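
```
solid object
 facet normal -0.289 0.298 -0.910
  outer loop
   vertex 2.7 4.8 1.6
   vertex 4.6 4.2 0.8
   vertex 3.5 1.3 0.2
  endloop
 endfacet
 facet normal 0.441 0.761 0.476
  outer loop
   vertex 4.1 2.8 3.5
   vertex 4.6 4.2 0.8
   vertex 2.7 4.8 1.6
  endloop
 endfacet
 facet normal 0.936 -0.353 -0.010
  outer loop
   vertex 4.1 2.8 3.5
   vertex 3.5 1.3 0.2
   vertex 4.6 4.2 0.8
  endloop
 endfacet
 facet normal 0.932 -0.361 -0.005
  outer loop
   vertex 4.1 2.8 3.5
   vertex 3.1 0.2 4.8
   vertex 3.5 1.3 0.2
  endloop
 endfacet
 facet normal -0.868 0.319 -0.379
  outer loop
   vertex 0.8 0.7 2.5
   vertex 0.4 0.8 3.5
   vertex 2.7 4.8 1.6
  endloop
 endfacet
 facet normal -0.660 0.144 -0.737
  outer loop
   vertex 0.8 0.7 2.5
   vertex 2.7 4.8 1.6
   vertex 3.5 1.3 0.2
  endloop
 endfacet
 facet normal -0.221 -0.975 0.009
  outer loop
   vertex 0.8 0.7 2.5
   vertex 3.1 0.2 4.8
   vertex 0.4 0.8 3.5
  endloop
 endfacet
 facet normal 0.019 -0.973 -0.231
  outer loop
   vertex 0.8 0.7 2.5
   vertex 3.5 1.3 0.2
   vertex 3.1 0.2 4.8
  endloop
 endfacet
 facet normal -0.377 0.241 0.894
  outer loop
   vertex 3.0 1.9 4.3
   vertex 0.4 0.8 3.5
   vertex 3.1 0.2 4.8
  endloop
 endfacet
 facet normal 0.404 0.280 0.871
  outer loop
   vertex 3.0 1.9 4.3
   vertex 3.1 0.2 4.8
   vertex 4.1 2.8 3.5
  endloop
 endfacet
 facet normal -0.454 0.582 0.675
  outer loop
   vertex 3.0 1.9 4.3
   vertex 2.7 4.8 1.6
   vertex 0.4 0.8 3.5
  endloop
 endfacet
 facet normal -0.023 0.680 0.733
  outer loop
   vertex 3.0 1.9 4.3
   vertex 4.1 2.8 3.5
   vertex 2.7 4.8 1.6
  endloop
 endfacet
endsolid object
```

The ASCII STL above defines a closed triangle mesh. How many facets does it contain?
12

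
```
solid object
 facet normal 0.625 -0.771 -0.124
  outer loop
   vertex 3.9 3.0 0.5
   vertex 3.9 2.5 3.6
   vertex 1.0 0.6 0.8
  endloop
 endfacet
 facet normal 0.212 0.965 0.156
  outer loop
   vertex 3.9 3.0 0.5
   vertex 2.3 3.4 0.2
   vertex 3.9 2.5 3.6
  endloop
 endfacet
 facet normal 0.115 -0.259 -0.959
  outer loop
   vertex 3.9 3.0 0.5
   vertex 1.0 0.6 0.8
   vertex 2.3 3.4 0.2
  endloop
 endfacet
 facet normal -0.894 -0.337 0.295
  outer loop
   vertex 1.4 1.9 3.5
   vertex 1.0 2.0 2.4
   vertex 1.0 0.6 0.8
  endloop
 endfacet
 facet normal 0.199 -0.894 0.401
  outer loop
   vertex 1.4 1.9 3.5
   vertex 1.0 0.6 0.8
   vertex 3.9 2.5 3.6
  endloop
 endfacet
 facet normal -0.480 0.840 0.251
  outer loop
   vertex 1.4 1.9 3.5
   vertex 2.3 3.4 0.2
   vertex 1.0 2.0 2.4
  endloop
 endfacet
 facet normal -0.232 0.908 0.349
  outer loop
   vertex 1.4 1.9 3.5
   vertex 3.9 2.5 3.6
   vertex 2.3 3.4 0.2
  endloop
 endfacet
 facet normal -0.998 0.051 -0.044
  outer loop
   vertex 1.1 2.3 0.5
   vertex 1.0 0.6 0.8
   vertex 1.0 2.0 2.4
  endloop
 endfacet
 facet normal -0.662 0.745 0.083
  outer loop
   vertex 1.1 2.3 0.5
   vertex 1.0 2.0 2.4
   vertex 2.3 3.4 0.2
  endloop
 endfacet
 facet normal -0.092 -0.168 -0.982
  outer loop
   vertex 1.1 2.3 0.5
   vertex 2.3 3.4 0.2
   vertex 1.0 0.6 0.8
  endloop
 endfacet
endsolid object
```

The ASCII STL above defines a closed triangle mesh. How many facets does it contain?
10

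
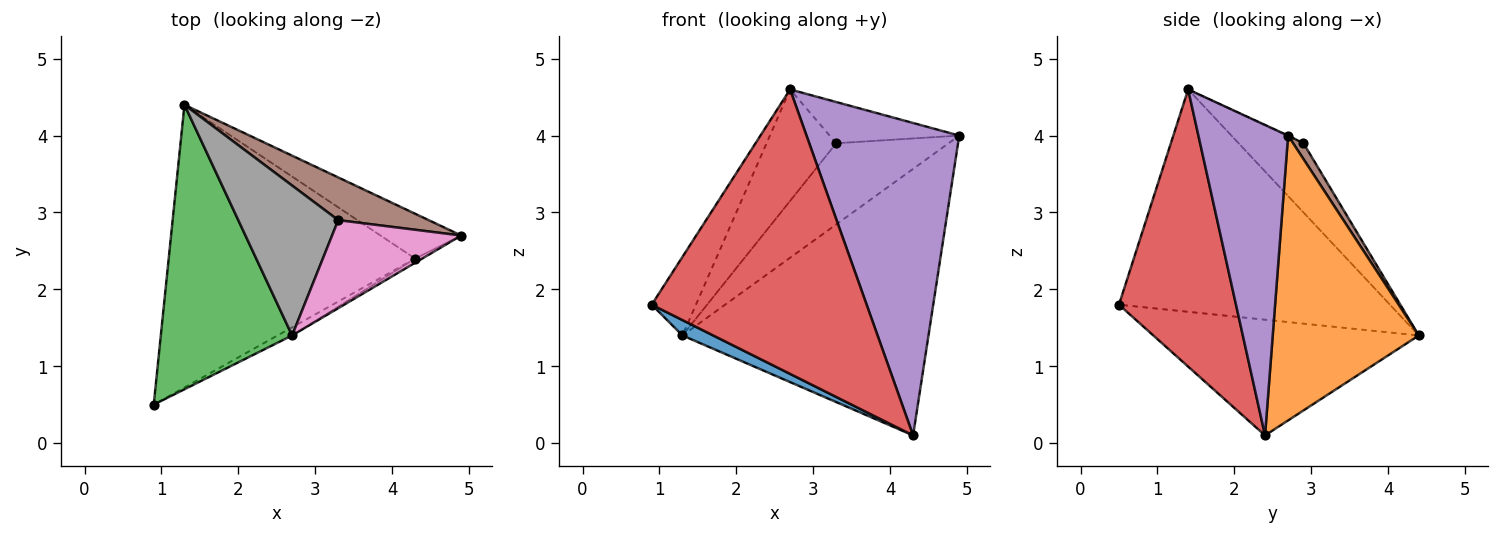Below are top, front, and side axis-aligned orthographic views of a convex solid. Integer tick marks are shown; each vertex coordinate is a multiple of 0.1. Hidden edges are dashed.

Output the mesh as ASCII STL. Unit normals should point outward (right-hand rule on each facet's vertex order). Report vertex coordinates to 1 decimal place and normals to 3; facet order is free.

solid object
 facet normal -0.425 -0.049 -0.904
  outer loop
   vertex 4.3 2.4 0.1
   vertex 0.9 0.5 1.8
   vertex 1.3 4.4 1.4
  endloop
 endfacet
 facet normal 0.505 0.851 -0.143
  outer loop
   vertex 4.3 2.4 0.1
   vertex 1.3 4.4 1.4
   vertex 4.9 2.7 4.0
  endloop
 endfacet
 facet normal -0.853 0.139 0.503
  outer loop
   vertex 2.7 1.4 4.6
   vertex 1.3 4.4 1.4
   vertex 0.9 0.5 1.8
  endloop
 endfacet
 facet normal 0.478 -0.878 -0.025
  outer loop
   vertex 2.7 1.4 4.6
   vertex 0.9 0.5 1.8
   vertex 4.3 2.4 0.1
  endloop
 endfacet
 facet normal 0.506 -0.862 -0.012
  outer loop
   vertex 2.7 1.4 4.6
   vertex 4.3 2.4 0.1
   vertex 4.9 2.7 4.0
  endloop
 endfacet
 facet normal 0.081 0.882 0.464
  outer loop
   vertex 3.3 2.9 3.9
   vertex 4.9 2.7 4.0
   vertex 1.3 4.4 1.4
  endloop
 endfacet
 facet normal -0.004 0.424 0.906
  outer loop
   vertex 3.3 2.9 3.9
   vertex 2.7 1.4 4.6
   vertex 4.9 2.7 4.0
  endloop
 endfacet
 facet normal -0.486 0.522 0.701
  outer loop
   vertex 3.3 2.9 3.9
   vertex 1.3 4.4 1.4
   vertex 2.7 1.4 4.6
  endloop
 endfacet
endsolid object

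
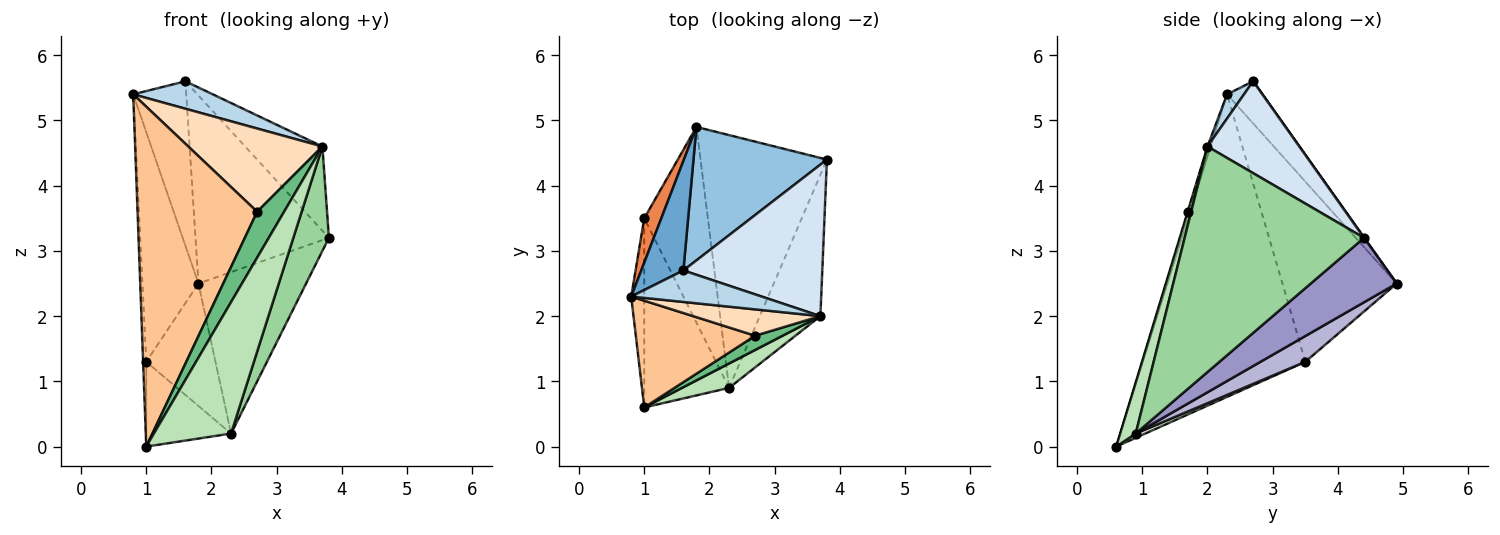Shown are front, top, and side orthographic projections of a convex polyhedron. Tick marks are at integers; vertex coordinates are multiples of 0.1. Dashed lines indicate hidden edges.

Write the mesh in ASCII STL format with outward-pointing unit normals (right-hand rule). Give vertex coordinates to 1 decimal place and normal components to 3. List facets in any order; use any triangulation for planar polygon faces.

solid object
 facet normal -0.485 0.728 0.485
  outer loop
   vertex 1.6 2.7 5.6
   vertex 1.8 4.9 2.5
   vertex 0.8 2.3 5.4
  endloop
 endfacet
 facet normal 0.001 0.815 0.579
  outer loop
   vertex 1.6 2.7 5.6
   vertex 3.8 4.4 3.2
   vertex 1.8 4.9 2.5
  endloop
 endfacet
 facet normal 0.139 -0.651 0.747
  outer loop
   vertex 1.6 2.7 5.6
   vertex 0.8 2.3 5.4
   vertex 3.7 2.0 4.6
  endloop
 endfacet
 facet normal 0.501 0.421 0.757
  outer loop
   vertex 1.6 2.7 5.6
   vertex 3.7 2.0 4.6
   vertex 3.8 4.4 3.2
  endloop
 endfacet
 facet normal -0.895 0.439 0.085
  outer loop
   vertex 1.0 3.5 1.3
   vertex 0.8 2.3 5.4
   vertex 1.8 4.9 2.5
  endloop
 endfacet
 facet normal -0.999 0.019 -0.043
  outer loop
   vertex 1.0 3.5 1.3
   vertex 1.0 0.6 0.0
   vertex 0.8 2.3 5.4
  endloop
 endfacet
 facet normal -0.017 -0.954 0.300
  outer loop
   vertex 2.7 1.7 3.6
   vertex 0.8 2.3 5.4
   vertex 1.0 0.6 0.0
  endloop
 endfacet
 facet normal -0.015 -0.953 0.301
  outer loop
   vertex 2.7 1.7 3.6
   vertex 3.7 2.0 4.6
   vertex 0.8 2.3 5.4
  endloop
 endfacet
 facet normal -0.010 -0.955 0.297
  outer loop
   vertex 2.7 1.7 3.6
   vertex 1.0 0.6 0.0
   vertex 3.7 2.0 4.6
  endloop
 endfacet
 facet normal 0.949 -0.188 -0.255
  outer loop
   vertex 2.3 0.9 0.2
   vertex 3.8 4.4 3.2
   vertex 3.7 2.0 4.6
  endloop
 endfacet
 facet normal 0.195 -0.964 0.179
  outer loop
   vertex 2.3 0.9 0.2
   vertex 3.7 2.0 4.6
   vertex 1.0 0.6 0.0
  endloop
 endfacet
 facet normal 0.046 0.409 -0.912
  outer loop
   vertex 2.3 0.9 0.2
   vertex 1.0 0.6 0.0
   vertex 1.0 3.5 1.3
  endloop
 endfacet
 facet normal 0.395 0.495 -0.774
  outer loop
   vertex 2.3 0.9 0.2
   vertex 1.8 4.9 2.5
   vertex 3.8 4.4 3.2
  endloop
 endfacet
 facet normal 0.325 0.502 -0.802
  outer loop
   vertex 2.3 0.9 0.2
   vertex 1.0 3.5 1.3
   vertex 1.8 4.9 2.5
  endloop
 endfacet
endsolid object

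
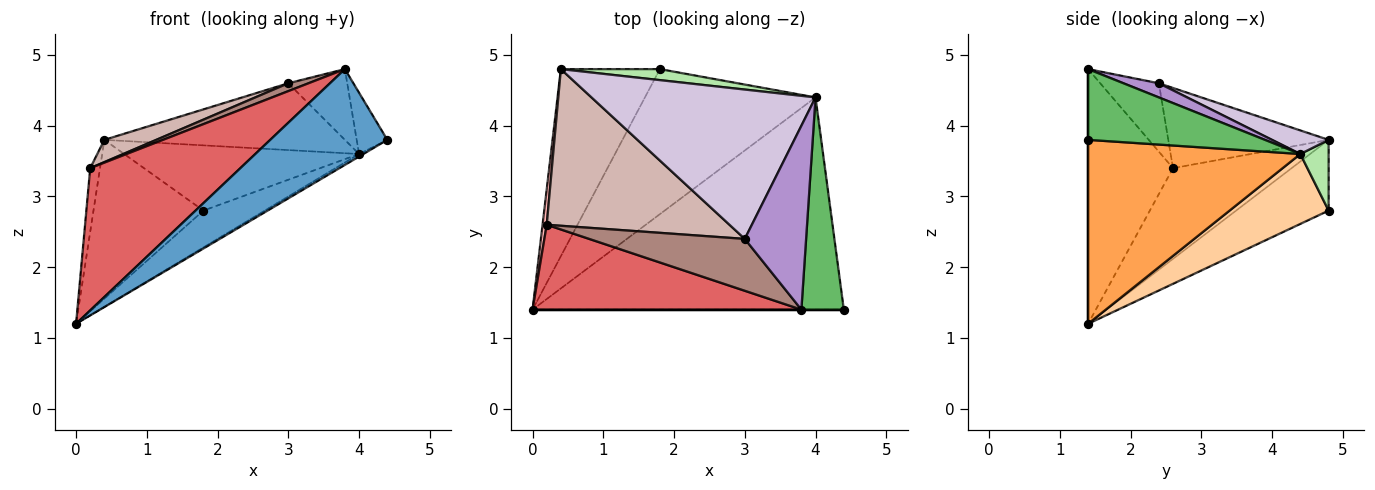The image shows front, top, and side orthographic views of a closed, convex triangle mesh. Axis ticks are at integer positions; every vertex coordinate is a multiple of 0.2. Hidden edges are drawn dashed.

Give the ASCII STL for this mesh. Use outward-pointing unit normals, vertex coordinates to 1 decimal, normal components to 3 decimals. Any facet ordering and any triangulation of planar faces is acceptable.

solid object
 facet normal 0.000 -1.000 0.000
  outer loop
   vertex 3.8 1.4 4.8
   vertex 0.0 1.4 1.2
   vertex 4.4 1.4 3.8
  endloop
 endfacet
 facet normal -0.478 0.568 -0.670
  outer loop
   vertex 0.4 4.8 3.8
   vertex 1.8 4.8 2.8
   vertex 0.0 1.4 1.2
  endloop
 endfacet
 facet normal 0.509 0.010 -0.861
  outer loop
   vertex 4.0 4.4 3.6
   vertex 4.4 1.4 3.8
   vertex 0.0 1.4 1.2
  endloop
 endfacet
 facet normal 0.369 0.229 -0.901
  outer loop
   vertex 4.0 4.4 3.6
   vertex 0.0 1.4 1.2
   vertex 1.8 4.8 2.8
  endloop
 endfacet
 facet normal 0.848 0.147 0.509
  outer loop
   vertex 4.0 4.4 3.6
   vertex 3.8 1.4 4.8
   vertex 4.4 1.4 3.8
  endloop
 endfacet
 facet normal 0.118 0.979 0.165
  outer loop
   vertex 4.0 4.4 3.6
   vertex 1.8 4.8 2.8
   vertex 0.4 4.8 3.8
  endloop
 endfacet
 facet normal -0.437 -0.772 0.461
  outer loop
   vertex 0.2 2.6 3.4
   vertex 0.0 1.4 1.2
   vertex 3.8 1.4 4.8
  endloop
 endfacet
 facet normal -0.996 0.082 0.046
  outer loop
   vertex 0.2 2.6 3.4
   vertex 0.4 4.8 3.8
   vertex 0.0 1.4 1.2
  endloop
 endfacet
 facet normal 0.211 0.351 0.912
  outer loop
   vertex 3.0 2.4 4.6
   vertex 3.8 1.4 4.8
   vertex 4.0 4.4 3.6
  endloop
 endfacet
 facet normal 0.096 0.406 0.909
  outer loop
   vertex 3.0 2.4 4.6
   vertex 4.0 4.4 3.6
   vertex 0.4 4.8 3.8
  endloop
 endfacet
 facet normal -0.398 -0.137 0.907
  outer loop
   vertex 3.0 2.4 4.6
   vertex 0.2 2.6 3.4
   vertex 3.8 1.4 4.8
  endloop
 endfacet
 facet normal -0.398 -0.129 0.908
  outer loop
   vertex 3.0 2.4 4.6
   vertex 0.4 4.8 3.8
   vertex 0.2 2.6 3.4
  endloop
 endfacet
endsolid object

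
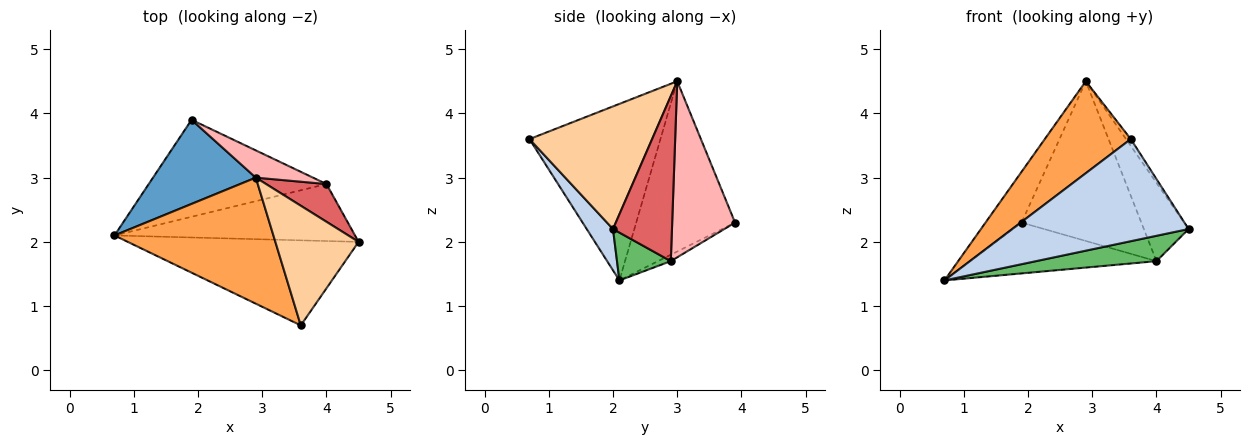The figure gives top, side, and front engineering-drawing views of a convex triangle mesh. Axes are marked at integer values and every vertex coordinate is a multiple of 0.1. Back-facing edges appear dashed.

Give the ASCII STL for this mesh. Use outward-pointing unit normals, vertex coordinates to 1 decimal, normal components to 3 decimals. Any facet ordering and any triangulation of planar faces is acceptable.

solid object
 facet normal -0.817 0.298 0.493
  outer loop
   vertex 2.9 3.0 4.5
   vertex 1.9 3.9 2.3
   vertex 0.7 2.1 1.4
  endloop
 endfacet
 facet normal 0.114 -0.763 -0.636
  outer loop
   vertex 3.6 0.7 3.6
   vertex 0.7 2.1 1.4
   vertex 4.5 2.0 2.2
  endloop
 endfacet
 facet normal -0.668 -0.439 0.601
  outer loop
   vertex 3.6 0.7 3.6
   vertex 2.9 3.0 4.5
   vertex 0.7 2.1 1.4
  endloop
 endfacet
 facet normal 0.827 0.032 0.561
  outer loop
   vertex 3.6 0.7 3.6
   vertex 4.5 2.0 2.2
   vertex 2.9 3.0 4.5
  endloop
 endfacet
 facet normal 0.179 -0.400 -0.899
  outer loop
   vertex 4.0 2.9 1.7
   vertex 4.5 2.0 2.2
   vertex 0.7 2.1 1.4
  endloop
 endfacet
 facet normal -0.032 0.464 -0.885
  outer loop
   vertex 4.0 2.9 1.7
   vertex 0.7 2.1 1.4
   vertex 1.9 3.9 2.3
  endloop
 endfacet
 facet normal 0.765 0.580 0.280
  outer loop
   vertex 4.0 2.9 1.7
   vertex 2.9 3.0 4.5
   vertex 4.5 2.0 2.2
  endloop
 endfacet
 facet normal 0.460 0.876 0.149
  outer loop
   vertex 4.0 2.9 1.7
   vertex 1.9 3.9 2.3
   vertex 2.9 3.0 4.5
  endloop
 endfacet
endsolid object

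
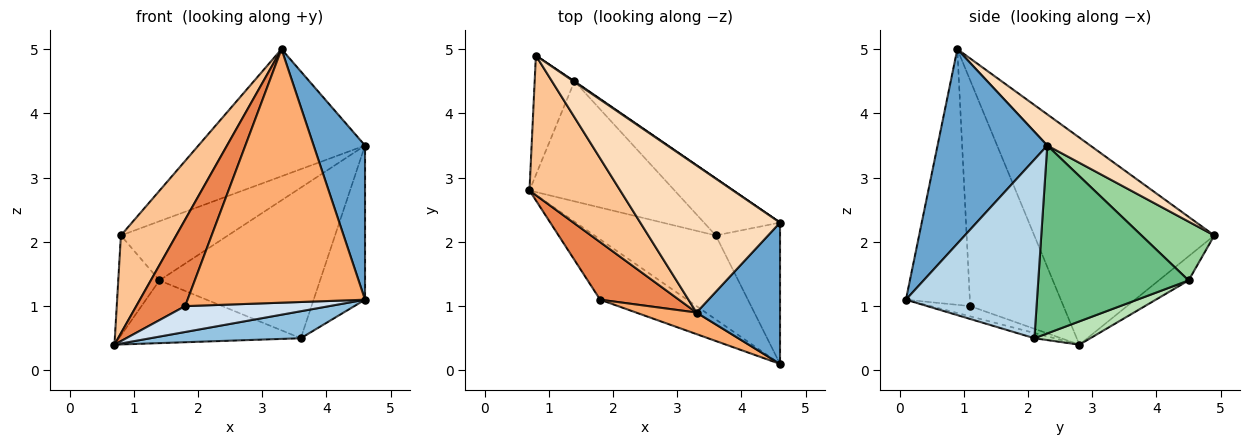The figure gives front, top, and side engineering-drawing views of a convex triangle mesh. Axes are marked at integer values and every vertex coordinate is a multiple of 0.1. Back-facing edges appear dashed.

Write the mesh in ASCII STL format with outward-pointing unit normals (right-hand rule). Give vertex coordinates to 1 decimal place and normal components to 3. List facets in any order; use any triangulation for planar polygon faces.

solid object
 facet normal 0.844 -0.395 0.362
  outer loop
   vertex 3.3 0.9 5.0
   vertex 4.6 0.1 1.1
   vertex 4.6 2.3 3.5
  endloop
 endfacet
 facet normal -0.041 -0.306 -0.951
  outer loop
   vertex 3.6 2.1 0.5
   vertex 4.6 0.1 1.1
   vertex 0.7 2.8 0.4
  endloop
 endfacet
 facet normal 0.883 0.346 -0.317
  outer loop
   vertex 3.6 2.1 0.5
   vertex 4.6 2.3 3.5
   vertex 4.6 0.1 1.1
  endloop
 endfacet
 facet normal -0.107 -0.392 -0.914
  outer loop
   vertex 1.8 1.1 1.0
   vertex 0.7 2.8 0.4
   vertex 4.6 0.1 1.1
  endloop
 endfacet
 facet normal -0.846 -0.443 0.295
  outer loop
   vertex 1.8 1.1 1.0
   vertex 3.3 0.9 5.0
   vertex 0.7 2.8 0.4
  endloop
 endfacet
 facet normal -0.338 -0.938 0.080
  outer loop
   vertex 1.8 1.1 1.0
   vertex 4.6 0.1 1.1
   vertex 3.3 0.9 5.0
  endloop
 endfacet
 facet normal -0.882 -0.271 0.386
  outer loop
   vertex 0.8 4.9 2.1
   vertex 0.7 2.8 0.4
   vertex 3.3 0.9 5.0
  endloop
 endfacet
 facet normal 0.166 0.645 0.746
  outer loop
   vertex 0.8 4.9 2.1
   vertex 3.3 0.9 5.0
   vertex 4.6 2.3 3.5
  endloop
 endfacet
 facet normal 0.659 0.704 -0.266
  outer loop
   vertex 1.4 4.5 1.4
   vertex 4.6 2.3 3.5
   vertex 3.6 2.1 0.5
  endloop
 endfacet
 facet normal 0.562 0.827 0.009
  outer loop
   vertex 1.4 4.5 1.4
   vertex 0.8 4.9 2.1
   vertex 4.6 2.3 3.5
  endloop
 endfacet
 facet normal 0.141 0.458 -0.878
  outer loop
   vertex 1.4 4.5 1.4
   vertex 3.6 2.1 0.5
   vertex 0.7 2.8 0.4
  endloop
 endfacet
 facet normal -0.422 0.582 -0.695
  outer loop
   vertex 1.4 4.5 1.4
   vertex 0.7 2.8 0.4
   vertex 0.8 4.9 2.1
  endloop
 endfacet
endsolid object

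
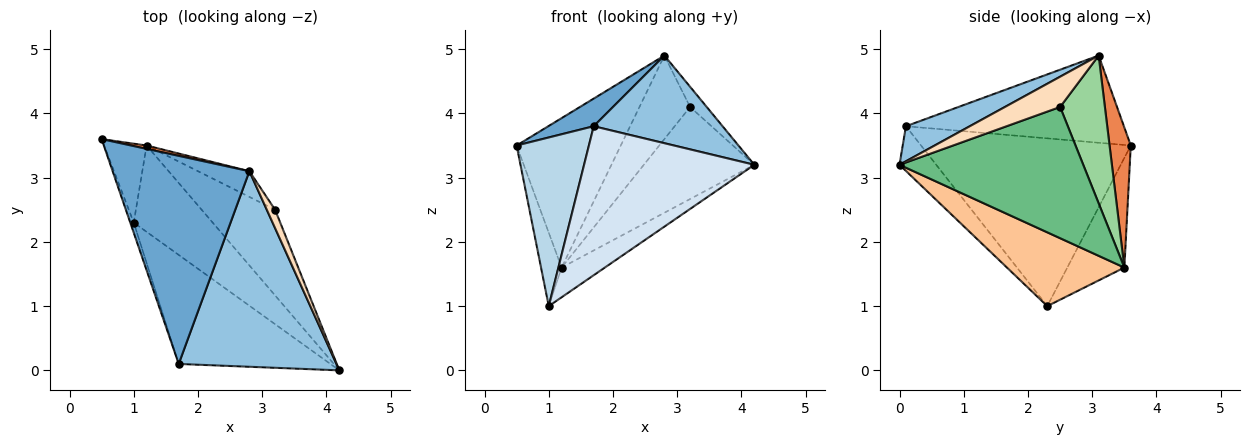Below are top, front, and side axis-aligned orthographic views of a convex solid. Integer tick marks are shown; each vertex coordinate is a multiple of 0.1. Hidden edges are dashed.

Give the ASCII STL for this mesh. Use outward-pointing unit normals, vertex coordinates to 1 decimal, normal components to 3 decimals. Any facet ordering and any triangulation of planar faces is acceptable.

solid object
 facet normal -0.534 -0.111 0.838
  outer loop
   vertex 1.7 0.1 3.8
   vertex 2.8 3.1 4.9
   vertex 0.5 3.6 3.5
  endloop
 endfacet
 facet normal 0.199 -0.401 0.894
  outer loop
   vertex 1.7 0.1 3.8
   vertex 4.2 0.0 3.2
   vertex 2.8 3.1 4.9
  endloop
 endfacet
 facet normal -0.945 -0.326 -0.020
  outer loop
   vertex 1.7 0.1 3.8
   vertex 0.5 3.6 3.5
   vertex 1.0 2.3 1.0
  endloop
 endfacet
 facet normal -0.171 -0.795 -0.582
  outer loop
   vertex 1.7 0.1 3.8
   vertex 1.0 2.3 1.0
   vertex 4.2 0.0 3.2
  endloop
 endfacet
 facet normal 0.200 0.980 0.022
  outer loop
   vertex 1.2 3.5 1.6
   vertex 0.5 3.6 3.5
   vertex 2.8 3.1 4.9
  endloop
 endfacet
 facet normal -0.884 0.319 -0.342
  outer loop
   vertex 1.2 3.5 1.6
   vertex 1.0 2.3 1.0
   vertex 0.5 3.6 3.5
  endloop
 endfacet
 facet normal 0.662 0.244 -0.708
  outer loop
   vertex 1.2 3.5 1.6
   vertex 4.2 0.0 3.2
   vertex 1.0 2.3 1.0
  endloop
 endfacet
 facet normal 0.926 0.279 0.254
  outer loop
   vertex 3.2 2.5 4.1
   vertex 2.8 3.1 4.9
   vertex 4.2 0.0 3.2
  endloop
 endfacet
 facet normal 0.773 0.465 -0.432
  outer loop
   vertex 3.2 2.5 4.1
   vertex 4.2 0.0 3.2
   vertex 1.2 3.5 1.6
  endloop
 endfacet
 facet normal 0.646 0.730 -0.225
  outer loop
   vertex 3.2 2.5 4.1
   vertex 1.2 3.5 1.6
   vertex 2.8 3.1 4.9
  endloop
 endfacet
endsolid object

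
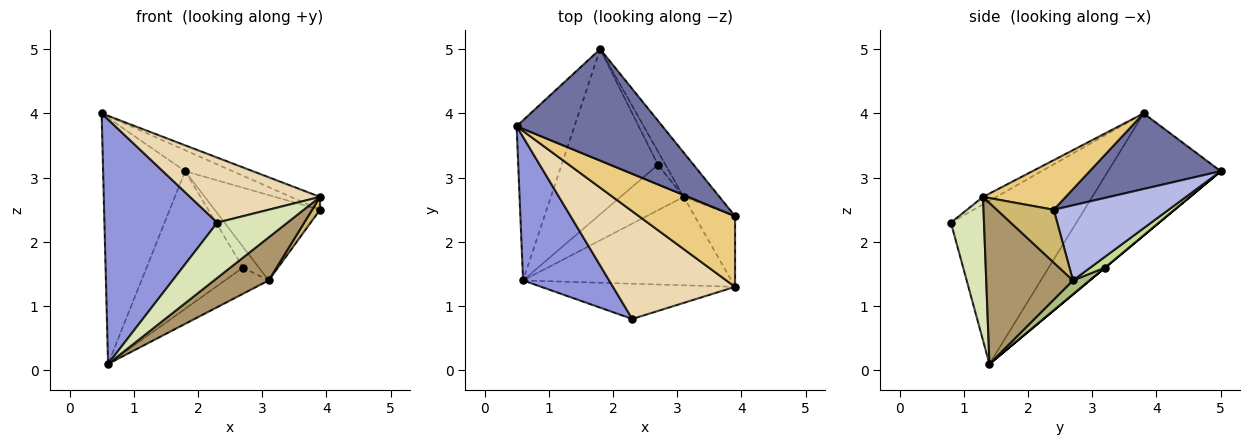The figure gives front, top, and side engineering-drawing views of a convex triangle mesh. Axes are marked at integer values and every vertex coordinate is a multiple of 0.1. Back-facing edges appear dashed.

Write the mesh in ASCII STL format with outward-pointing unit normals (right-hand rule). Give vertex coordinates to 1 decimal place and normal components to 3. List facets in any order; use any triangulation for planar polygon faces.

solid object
 facet normal 0.454 0.165 0.876
  outer loop
   vertex 1.8 5.0 3.1
   vertex 0.5 3.8 4.0
   vertex 3.9 2.4 2.5
  endloop
 endfacet
 facet normal -0.755 0.550 -0.358
  outer loop
   vertex 1.8 5.0 3.1
   vertex 0.6 1.4 0.1
   vertex 0.5 3.8 4.0
  endloop
 endfacet
 facet normal -0.692 -0.622 0.365
  outer loop
   vertex 2.3 0.8 2.3
   vertex 0.5 3.8 4.0
   vertex 0.6 1.4 0.1
  endloop
 endfacet
 facet normal 0.695 0.638 -0.332
  outer loop
   vertex 3.1 2.7 1.4
   vertex 1.8 5.0 3.1
   vertex 3.9 2.4 2.5
  endloop
 endfacet
 facet normal 0.000 0.640 -0.768
  outer loop
   vertex 2.7 3.2 1.6
   vertex 0.6 1.4 0.1
   vertex 1.8 5.0 3.1
  endloop
 endfacet
 facet normal 0.188 0.490 -0.851
  outer loop
   vertex 2.7 3.2 1.6
   vertex 3.1 2.7 1.4
   vertex 0.6 1.4 0.1
  endloop
 endfacet
 facet normal 0.616 0.663 -0.426
  outer loop
   vertex 2.7 3.2 1.6
   vertex 1.8 5.0 3.1
   vertex 3.1 2.7 1.4
  endloop
 endfacet
 facet normal 0.370 -0.784 -0.499
  outer loop
   vertex 3.9 1.3 2.7
   vertex 2.3 0.8 2.3
   vertex 0.6 1.4 0.1
  endloop
 endfacet
 facet normal 0.571 -0.359 -0.738
  outer loop
   vertex 3.9 1.3 2.7
   vertex 0.6 1.4 0.1
   vertex 3.1 2.7 1.4
  endloop
 endfacet
 facet normal 0.789 -0.110 -0.604
  outer loop
   vertex 3.9 1.3 2.7
   vertex 3.1 2.7 1.4
   vertex 3.9 2.4 2.5
  endloop
 endfacet
 facet normal 0.453 0.160 0.877
  outer loop
   vertex 3.9 1.3 2.7
   vertex 3.9 2.4 2.5
   vertex 0.5 3.8 4.0
  endloop
 endfacet
 facet normal -0.052 -0.516 0.855
  outer loop
   vertex 3.9 1.3 2.7
   vertex 0.5 3.8 4.0
   vertex 2.3 0.8 2.3
  endloop
 endfacet
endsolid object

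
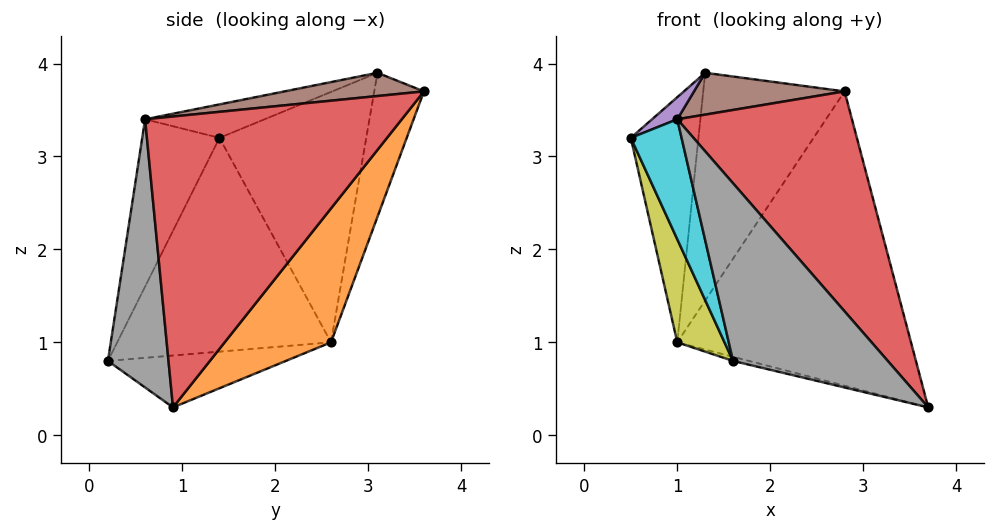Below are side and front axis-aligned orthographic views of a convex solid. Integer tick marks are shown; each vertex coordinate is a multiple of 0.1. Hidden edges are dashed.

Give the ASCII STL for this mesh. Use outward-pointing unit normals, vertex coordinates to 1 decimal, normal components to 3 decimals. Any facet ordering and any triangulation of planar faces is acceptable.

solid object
 facet normal -0.908 0.418 0.022
  outer loop
   vertex 1.0 2.6 1.0
   vertex 0.5 1.4 3.2
   vertex 1.3 3.1 3.9
  endloop
 endfacet
 facet normal 0.353 0.776 -0.523
  outer loop
   vertex 1.0 2.6 1.0
   vertex 2.8 3.6 3.7
   vertex 3.7 0.9 0.3
  endloop
 endfacet
 facet normal -0.329 0.936 -0.127
  outer loop
   vertex 1.0 2.6 1.0
   vertex 1.3 3.1 3.9
   vertex 2.8 3.6 3.7
  endloop
 endfacet
 facet normal 0.688 -0.468 0.554
  outer loop
   vertex 1.0 0.6 3.4
   vertex 3.7 0.9 0.3
   vertex 2.8 3.6 3.7
  endloop
 endfacet
 facet normal -0.514 -0.109 0.851
  outer loop
   vertex 1.0 0.6 3.4
   vertex 1.3 3.1 3.9
   vertex 0.5 1.4 3.2
  endloop
 endfacet
 facet normal 0.199 -0.215 0.956
  outer loop
   vertex 1.0 0.6 3.4
   vertex 2.8 3.6 3.7
   vertex 1.3 3.1 3.9
  endloop
 endfacet
 facet normal -0.238 0.021 -0.971
  outer loop
   vertex 1.6 0.2 0.8
   vertex 1.0 2.6 1.0
   vertex 3.7 0.9 0.3
  endloop
 endfacet
 facet normal 0.355 -0.908 0.222
  outer loop
   vertex 1.6 0.2 0.8
   vertex 3.7 0.9 0.3
   vertex 1.0 0.6 3.4
  endloop
 endfacet
 facet normal -0.925 -0.204 -0.322
  outer loop
   vertex 1.6 0.2 0.8
   vertex 0.5 1.4 3.2
   vertex 1.0 2.6 1.0
  endloop
 endfacet
 facet normal -0.831 -0.546 -0.108
  outer loop
   vertex 1.6 0.2 0.8
   vertex 1.0 0.6 3.4
   vertex 0.5 1.4 3.2
  endloop
 endfacet
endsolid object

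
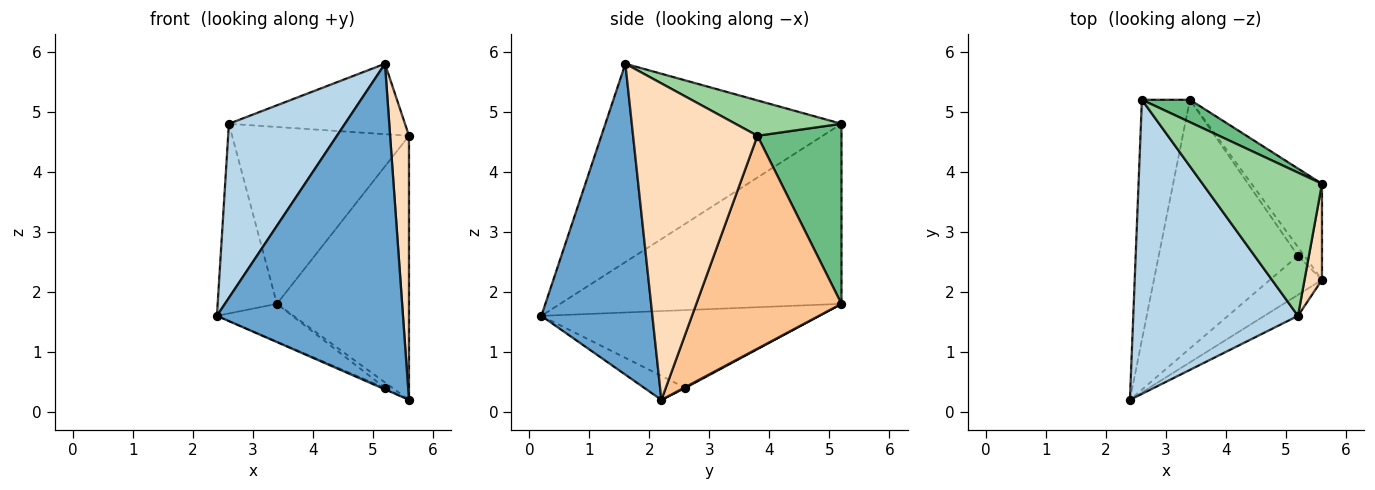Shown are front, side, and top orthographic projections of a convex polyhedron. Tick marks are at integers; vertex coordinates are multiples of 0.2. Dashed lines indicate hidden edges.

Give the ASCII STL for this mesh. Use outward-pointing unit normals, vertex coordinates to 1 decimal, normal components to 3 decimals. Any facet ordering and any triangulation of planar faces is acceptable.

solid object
 facet normal 0.512 -0.857 -0.055
  outer loop
   vertex 5.2 1.6 5.8
   vertex 2.4 0.2 1.6
   vertex 5.6 2.2 0.2
  endloop
 endfacet
 facet normal -0.947 0.199 -0.252
  outer loop
   vertex 2.6 5.2 4.8
   vertex 3.4 5.2 1.8
   vertex 2.4 0.2 1.6
  endloop
 endfacet
 facet normal -0.720 -0.354 0.598
  outer loop
   vertex 2.6 5.2 4.8
   vertex 2.4 0.2 1.6
   vertex 5.2 1.6 5.8
  endloop
 endfacet
 facet normal -0.419 0.035 -0.907
  outer loop
   vertex 5.2 2.6 0.4
   vertex 5.6 2.2 0.2
   vertex 2.4 0.2 1.6
  endloop
 endfacet
 facet normal -0.483 0.131 -0.865
  outer loop
   vertex 5.2 2.6 0.4
   vertex 2.4 0.2 1.6
   vertex 3.4 5.2 1.8
  endloop
 endfacet
 facet normal 0.105 0.527 -0.843
  outer loop
   vertex 5.2 2.6 0.4
   vertex 3.4 5.2 1.8
   vertex 5.6 2.2 0.2
  endloop
 endfacet
 facet normal 0.718 0.654 -0.238
  outer loop
   vertex 5.6 3.8 4.6
   vertex 5.6 2.2 0.2
   vertex 3.4 5.2 1.8
  endloop
 endfacet
 facet normal 0.987 -0.150 0.054
  outer loop
   vertex 5.6 3.8 4.6
   vertex 5.2 1.6 5.8
   vertex 5.6 2.2 0.2
  endloop
 endfacet
 facet normal 0.426 0.897 0.114
  outer loop
   vertex 5.6 3.8 4.6
   vertex 3.4 5.2 1.8
   vertex 2.6 5.2 4.8
  endloop
 endfacet
 facet normal 0.257 0.426 0.867
  outer loop
   vertex 5.6 3.8 4.6
   vertex 2.6 5.2 4.8
   vertex 5.2 1.6 5.8
  endloop
 endfacet
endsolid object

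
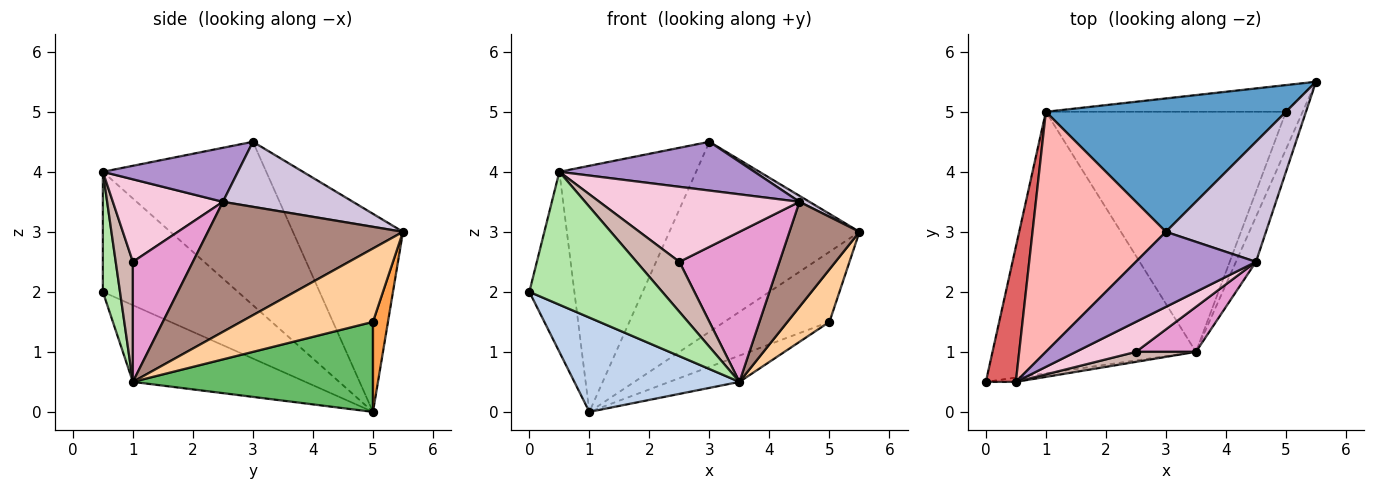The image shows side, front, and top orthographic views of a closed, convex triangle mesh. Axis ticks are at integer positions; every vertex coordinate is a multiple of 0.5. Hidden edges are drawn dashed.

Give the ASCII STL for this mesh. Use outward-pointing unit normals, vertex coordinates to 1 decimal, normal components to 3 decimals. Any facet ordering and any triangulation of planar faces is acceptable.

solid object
 facet normal -0.428 0.740 0.519
  outer loop
   vertex 3.0 3.0 4.5
   vertex 5.5 5.5 3.0
   vertex 1.0 5.0 0.0
  endloop
 endfacet
 facet normal -0.334 -0.320 -0.887
  outer loop
   vertex 3.5 1.0 0.5
   vertex 0.0 0.5 2.0
   vertex 1.0 5.0 0.0
  endloop
 endfacet
 facet normal 0.132 0.926 -0.353
  outer loop
   vertex 5.0 5.0 1.5
   vertex 1.0 5.0 0.0
   vertex 5.5 5.5 3.0
  endloop
 endfacet
 facet normal 0.931 -0.296 -0.212
  outer loop
   vertex 5.0 5.0 1.5
   vertex 5.5 5.5 3.0
   vertex 3.5 1.0 0.5
  endloop
 endfacet
 facet normal 0.349 0.102 -0.931
  outer loop
   vertex 5.0 5.0 1.5
   vertex 3.5 1.0 0.5
   vertex 1.0 5.0 0.0
  endloop
 endfacet
 facet normal 0.128 -0.991 -0.032
  outer loop
   vertex 0.5 0.5 4.0
   vertex 0.0 0.5 2.0
   vertex 3.5 1.0 0.5
  endloop
 endfacet
 facet normal -0.923 0.308 0.231
  outer loop
   vertex 0.5 0.5 4.0
   vertex 1.0 5.0 0.0
   vertex 0.0 0.5 2.0
  endloop
 endfacet
 facet normal -0.650 0.544 0.531
  outer loop
   vertex 0.5 0.5 4.0
   vertex 3.0 3.0 4.5
   vertex 1.0 5.0 0.0
  endloop
 endfacet
 facet normal 0.353 -0.510 0.784
  outer loop
   vertex 4.5 2.5 3.5
   vertex 3.0 3.0 4.5
   vertex 0.5 0.5 4.0
  endloop
 endfacet
 facet normal 0.545 -0.042 0.838
  outer loop
   vertex 4.5 2.5 3.5
   vertex 5.5 5.5 3.0
   vertex 3.0 3.0 4.5
  endloop
 endfacet
 facet normal 0.931 -0.334 -0.143
  outer loop
   vertex 4.5 2.5 3.5
   vertex 3.5 1.0 0.5
   vertex 5.5 5.5 3.0
  endloop
 endfacet
 facet normal 0.365 -0.913 0.183
  outer loop
   vertex 2.5 1.0 2.5
   vertex 0.5 0.5 4.0
   vertex 3.5 1.0 0.5
  endloop
 endfacet
 facet normal 0.498 -0.830 0.249
  outer loop
   vertex 2.5 1.0 2.5
   vertex 3.5 1.0 0.5
   vertex 4.5 2.5 3.5
  endloop
 endfacet
 facet normal 0.455 -0.827 0.331
  outer loop
   vertex 2.5 1.0 2.5
   vertex 4.5 2.5 3.5
   vertex 0.5 0.5 4.0
  endloop
 endfacet
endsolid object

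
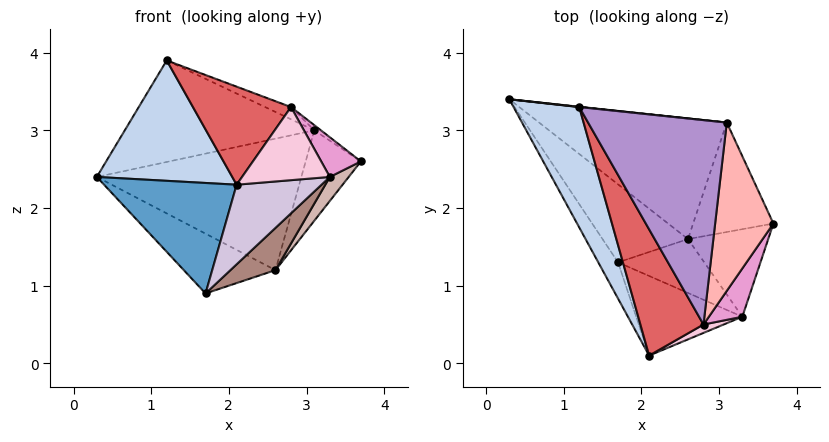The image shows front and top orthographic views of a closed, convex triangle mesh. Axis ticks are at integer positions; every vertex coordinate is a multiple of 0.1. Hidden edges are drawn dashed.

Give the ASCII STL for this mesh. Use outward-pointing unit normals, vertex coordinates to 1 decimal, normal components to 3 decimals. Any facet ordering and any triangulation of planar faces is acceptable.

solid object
 facet normal -0.869 -0.470 -0.154
  outer loop
   vertex 1.7 1.3 0.9
   vertex 2.1 0.1 2.3
   vertex 0.3 3.4 2.4
  endloop
 endfacet
 facet normal -0.783 -0.440 0.440
  outer loop
   vertex 1.2 3.3 3.9
   vertex 0.3 3.4 2.4
   vertex 2.1 0.1 2.3
  endloop
 endfacet
 facet normal 0.062 0.607 -0.792
  outer loop
   vertex 2.6 1.6 1.2
   vertex 1.7 1.3 0.9
   vertex 0.3 3.4 2.4
  endloop
 endfacet
 facet normal 0.106 0.994 0.003
  outer loop
   vertex 3.1 3.1 3.0
   vertex 0.3 3.4 2.4
   vertex 1.2 3.3 3.9
  endloop
 endfacet
 facet normal 0.218 0.719 -0.660
  outer loop
   vertex 3.1 3.1 3.0
   vertex 2.6 1.6 1.2
   vertex 0.3 3.4 2.4
  endloop
 endfacet
 facet normal 0.654 0.481 -0.583
  outer loop
   vertex 3.1 3.1 3.0
   vertex 3.7 1.8 2.6
   vertex 2.6 1.6 1.2
  endloop
 endfacet
 facet normal -0.614 -0.484 0.623
  outer loop
   vertex 2.8 0.5 3.3
   vertex 1.2 3.3 3.9
   vertex 2.1 0.1 2.3
  endloop
 endfacet
 facet normal 0.591 0.025 0.806
  outer loop
   vertex 2.8 0.5 3.3
   vertex 3.7 1.8 2.6
   vertex 3.1 3.1 3.0
  endloop
 endfacet
 facet normal 0.432 0.054 0.900
  outer loop
   vertex 2.8 0.5 3.3
   vertex 3.1 3.1 3.0
   vertex 1.2 3.3 3.9
  endloop
 endfacet
 facet normal 0.333 -0.667 -0.667
  outer loop
   vertex 3.3 0.6 2.4
   vertex 2.1 0.1 2.3
   vertex 1.7 1.3 0.9
  endloop
 endfacet
 facet normal 0.424 -0.559 -0.713
  outer loop
   vertex 3.3 0.6 2.4
   vertex 1.7 1.3 0.9
   vertex 2.6 1.6 1.2
  endloop
 endfacet
 facet normal 0.787 -0.163 -0.595
  outer loop
   vertex 3.3 0.6 2.4
   vertex 2.6 1.6 1.2
   vertex 3.7 1.8 2.6
  endloop
 endfacet
 facet normal 0.835 -0.349 0.425
  outer loop
   vertex 3.3 0.6 2.4
   vertex 3.7 1.8 2.6
   vertex 2.8 0.5 3.3
  endloop
 endfacet
 facet normal 0.375 -0.921 0.106
  outer loop
   vertex 3.3 0.6 2.4
   vertex 2.8 0.5 3.3
   vertex 2.1 0.1 2.3
  endloop
 endfacet
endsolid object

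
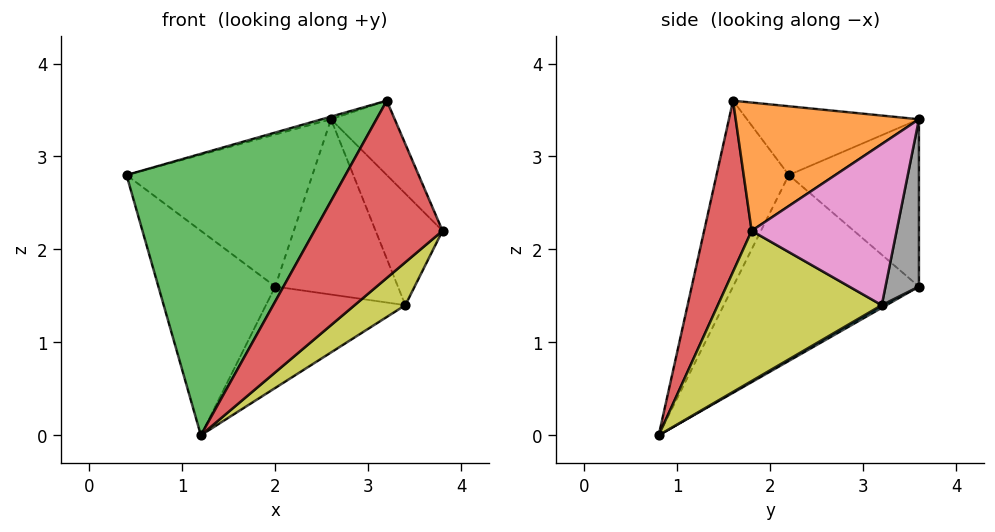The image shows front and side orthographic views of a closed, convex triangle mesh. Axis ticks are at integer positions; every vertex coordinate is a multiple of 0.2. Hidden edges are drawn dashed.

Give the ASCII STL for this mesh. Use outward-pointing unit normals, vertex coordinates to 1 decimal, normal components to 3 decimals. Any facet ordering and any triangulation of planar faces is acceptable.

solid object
 facet normal -0.272 0.015 0.962
  outer loop
   vertex 3.2 1.6 3.6
   vertex 2.6 3.6 3.4
   vertex 0.4 2.2 2.8
  endloop
 endfacet
 facet normal 0.861 0.299 0.412
  outer loop
   vertex 3.2 1.6 3.6
   vertex 3.8 1.8 2.2
   vertex 2.6 3.6 3.4
  endloop
 endfacet
 facet normal -0.293 -0.886 0.359
  outer loop
   vertex 3.2 1.6 3.6
   vertex 0.4 2.2 2.8
   vertex 1.2 0.8 0.0
  endloop
 endfacet
 facet normal 0.348 -0.937 0.015
  outer loop
   vertex 3.2 1.6 3.6
   vertex 1.2 0.8 0.0
   vertex 3.8 1.8 2.2
  endloop
 endfacet
 facet normal -0.563 0.805 0.188
  outer loop
   vertex 2.0 3.6 1.6
   vertex 0.4 2.2 2.8
   vertex 2.6 3.6 3.4
  endloop
 endfacet
 facet normal -0.755 0.474 -0.453
  outer loop
   vertex 2.0 3.6 1.6
   vertex 1.2 0.8 0.0
   vertex 0.4 2.2 2.8
  endloop
 endfacet
 facet normal 0.874 0.404 0.269
  outer loop
   vertex 3.4 3.2 1.4
   vertex 2.6 3.6 3.4
   vertex 3.8 1.8 2.2
  endloop
 endfacet
 facet normal 0.262 0.961 -0.087
  outer loop
   vertex 3.4 3.2 1.4
   vertex 2.0 3.6 1.6
   vertex 2.6 3.6 3.4
  endloop
 endfacet
 facet normal 0.677 -0.209 -0.705
  outer loop
   vertex 3.4 3.2 1.4
   vertex 3.8 1.8 2.2
   vertex 1.2 0.8 0.0
  endloop
 endfacet
 facet normal 0.016 0.493 -0.870
  outer loop
   vertex 3.4 3.2 1.4
   vertex 1.2 0.8 0.0
   vertex 2.0 3.6 1.6
  endloop
 endfacet
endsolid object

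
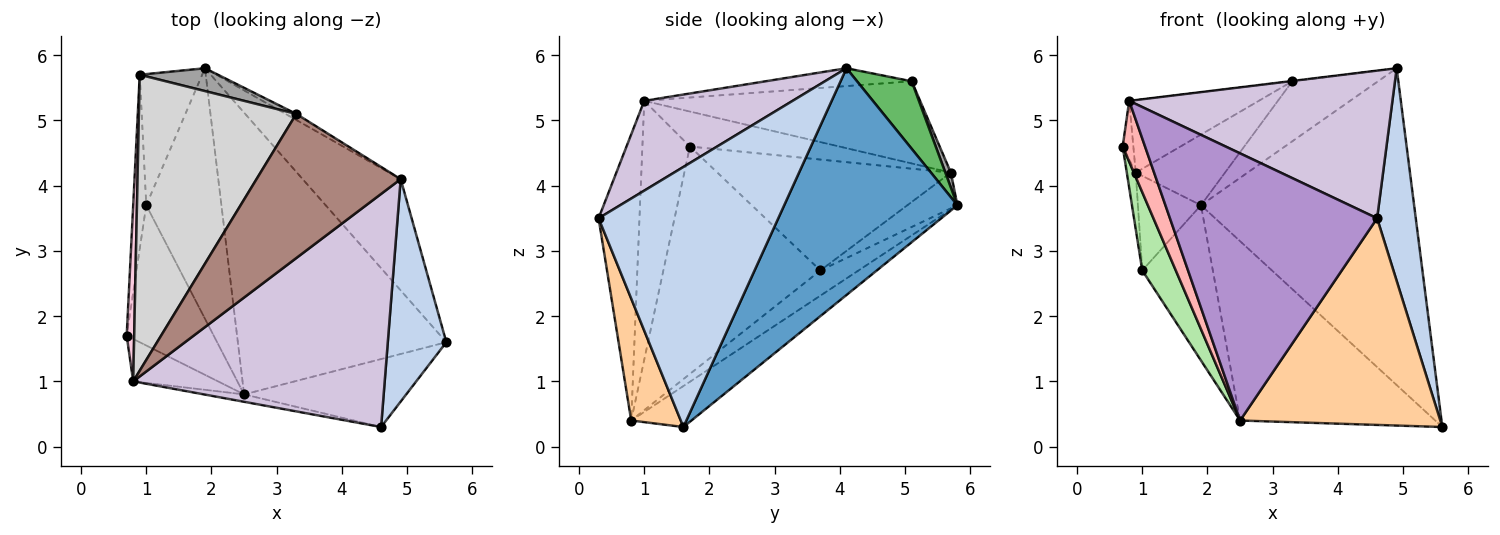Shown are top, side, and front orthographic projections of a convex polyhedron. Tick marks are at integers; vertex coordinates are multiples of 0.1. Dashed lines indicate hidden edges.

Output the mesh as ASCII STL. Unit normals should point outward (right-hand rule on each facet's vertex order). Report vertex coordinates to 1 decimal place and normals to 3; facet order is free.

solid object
 facet normal 0.608 0.749 -0.263
  outer loop
   vertex 4.9 4.1 5.8
   vertex 5.6 1.6 0.3
   vertex 1.9 5.8 3.7
  endloop
 endfacet
 facet normal 0.955 -0.205 0.215
  outer loop
   vertex 4.6 0.3 3.5
   vertex 5.6 1.6 0.3
   vertex 4.9 4.1 5.8
  endloop
 endfacet
 facet normal -0.164 0.530 -0.832
  outer loop
   vertex 2.5 0.8 0.4
   vertex 1.9 5.8 3.7
   vertex 5.6 1.6 0.3
  endloop
 endfacet
 facet normal 0.229 -0.925 -0.304
  outer loop
   vertex 2.5 0.8 0.4
   vertex 5.6 1.6 0.3
   vertex 4.6 0.3 3.5
  endloop
 endfacet
 facet normal 0.536 0.840 -0.085
  outer loop
   vertex 3.3 5.1 5.6
   vertex 4.9 4.1 5.8
   vertex 1.9 5.8 3.7
  endloop
 endfacet
 facet normal -0.916 -0.196 -0.351
  outer loop
   vertex 1.0 3.7 2.7
   vertex 2.5 0.8 0.4
   vertex 0.7 1.7 4.6
  endloop
 endfacet
 facet normal -0.274 0.507 -0.817
  outer loop
   vertex 1.0 3.7 2.7
   vertex 1.9 5.8 3.7
   vertex 2.5 0.8 0.4
  endloop
 endfacet
 facet normal -0.867 -0.408 -0.284
  outer loop
   vertex 0.8 1.0 5.3
   vertex 0.7 1.7 4.6
   vertex 2.5 0.8 0.4
  endloop
 endfacet
 facet normal -0.193 -0.981 -0.027
  outer loop
   vertex 0.8 1.0 5.3
   vertex 2.5 0.8 0.4
   vertex 4.6 0.3 3.5
  endloop
 endfacet
 facet normal 0.289 -0.512 0.809
  outer loop
   vertex 0.8 1.0 5.3
   vertex 4.6 0.3 3.5
   vertex 4.9 4.1 5.8
  endloop
 endfacet
 facet normal -0.123 0.002 0.992
  outer loop
   vertex 0.8 1.0 5.3
   vertex 4.9 4.1 5.8
   vertex 3.3 5.1 5.6
  endloop
 endfacet
 facet normal -0.992 0.038 -0.117
  outer loop
   vertex 0.9 5.7 4.2
   vertex 1.0 3.7 2.7
   vertex 0.7 1.7 4.6
  endloop
 endfacet
 facet normal -0.421 0.531 -0.736
  outer loop
   vertex 0.9 5.7 4.2
   vertex 1.9 5.8 3.7
   vertex 1.0 3.7 2.7
  endloop
 endfacet
 facet normal -0.975 0.070 0.209
  outer loop
   vertex 0.9 5.7 4.2
   vertex 0.7 1.7 4.6
   vertex 0.8 1.0 5.3
  endloop
 endfacet
 facet normal 0.058 0.950 0.307
  outer loop
   vertex 0.9 5.7 4.2
   vertex 3.3 5.1 5.6
   vertex 1.9 5.8 3.7
  endloop
 endfacet
 facet normal -0.452 0.212 0.866
  outer loop
   vertex 0.9 5.7 4.2
   vertex 0.8 1.0 5.3
   vertex 3.3 5.1 5.6
  endloop
 endfacet
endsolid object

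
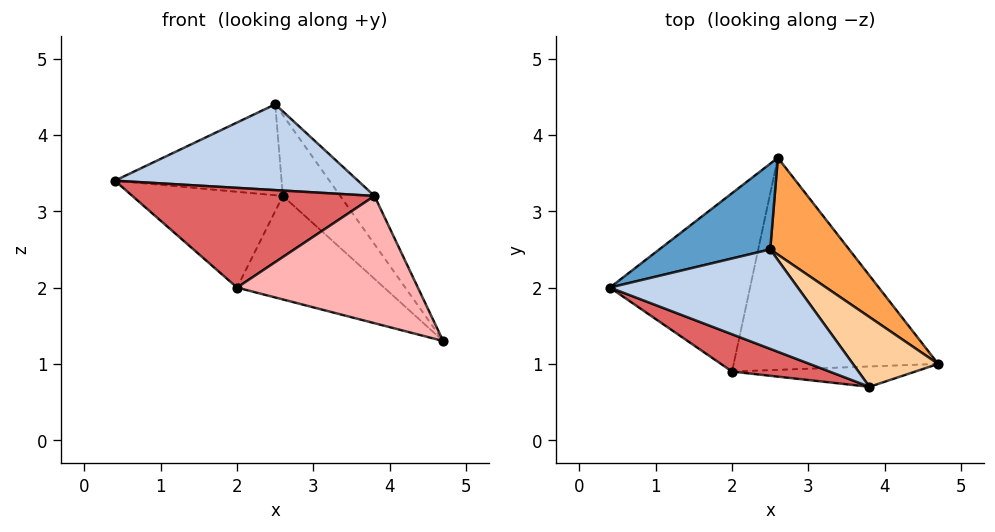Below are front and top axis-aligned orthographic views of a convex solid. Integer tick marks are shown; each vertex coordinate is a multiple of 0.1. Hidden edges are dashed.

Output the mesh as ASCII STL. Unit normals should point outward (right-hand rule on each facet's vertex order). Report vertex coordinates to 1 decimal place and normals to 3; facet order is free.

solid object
 facet normal -0.447 0.651 0.614
  outer loop
   vertex 2.5 2.5 4.4
   vertex 2.6 3.7 3.2
   vertex 0.4 2.0 3.4
  endloop
 endfacet
 facet normal -0.201 -0.640 0.742
  outer loop
   vertex 2.5 2.5 4.4
   vertex 0.4 2.0 3.4
   vertex 3.8 0.7 3.2
  endloop
 endfacet
 facet normal 0.835 0.353 0.422
  outer loop
   vertex 2.5 2.5 4.4
   vertex 4.7 1.0 1.3
   vertex 2.6 3.7 3.2
  endloop
 endfacet
 facet normal 0.840 0.309 0.447
  outer loop
   vertex 2.5 2.5 4.4
   vertex 3.8 0.7 3.2
   vertex 4.7 1.0 1.3
  endloop
 endfacet
 facet normal -0.407 0.432 -0.805
  outer loop
   vertex 2.0 0.9 2.0
   vertex 0.4 2.0 3.4
   vertex 2.6 3.7 3.2
  endloop
 endfacet
 facet normal -0.242 0.426 -0.872
  outer loop
   vertex 2.0 0.9 2.0
   vertex 2.6 3.7 3.2
   vertex 4.7 1.0 1.3
  endloop
 endfacet
 facet normal -0.320 -0.887 0.332
  outer loop
   vertex 2.0 0.9 2.0
   vertex 3.8 0.7 3.2
   vertex 0.4 2.0 3.4
  endloop
 endfacet
 facet normal -0.004 -0.987 -0.158
  outer loop
   vertex 2.0 0.9 2.0
   vertex 4.7 1.0 1.3
   vertex 3.8 0.7 3.2
  endloop
 endfacet
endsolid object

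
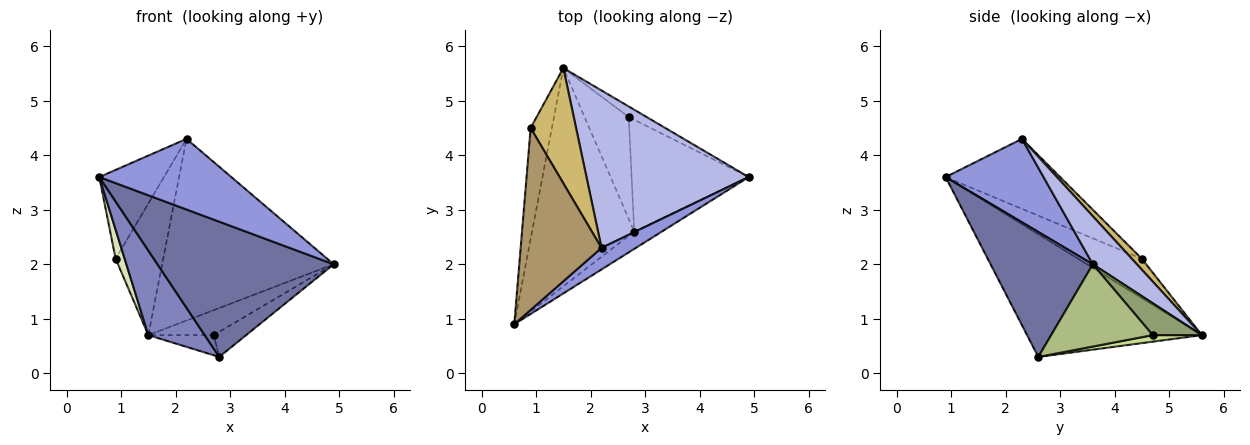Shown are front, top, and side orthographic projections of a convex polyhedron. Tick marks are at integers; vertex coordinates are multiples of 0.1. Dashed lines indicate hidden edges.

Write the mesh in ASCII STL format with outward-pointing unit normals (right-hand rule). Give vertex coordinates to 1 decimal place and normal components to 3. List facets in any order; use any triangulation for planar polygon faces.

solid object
 facet normal 0.499 -0.860 -0.110
  outer loop
   vertex 2.8 2.6 0.3
   vertex 4.9 3.6 2.0
   vertex 0.6 0.9 3.6
  endloop
 endfacet
 facet normal -0.746 -0.240 -0.621
  outer loop
   vertex 2.8 2.6 0.3
   vertex 0.6 0.9 3.6
   vertex 1.5 5.6 0.7
  endloop
 endfacet
 facet normal 0.578 -0.780 0.238
  outer loop
   vertex 2.2 2.3 4.3
   vertex 0.6 0.9 3.6
   vertex 4.9 3.6 2.0
  endloop
 endfacet
 facet normal 0.191 0.742 0.643
  outer loop
   vertex 2.2 2.3 4.3
   vertex 4.9 3.6 2.0
   vertex 1.5 5.6 0.7
  endloop
 endfacet
 facet normal 0.568 0.758 -0.321
  outer loop
   vertex 2.7 4.7 0.7
   vertex 1.5 5.6 0.7
   vertex 4.9 3.6 2.0
  endloop
 endfacet
 facet normal 0.566 0.180 -0.805
  outer loop
   vertex 2.7 4.7 0.7
   vertex 4.9 3.6 2.0
   vertex 2.8 2.6 0.3
  endloop
 endfacet
 facet normal 0.144 0.192 -0.971
  outer loop
   vertex 2.7 4.7 0.7
   vertex 2.8 2.6 0.3
   vertex 1.5 5.6 0.7
  endloop
 endfacet
 facet normal -0.873 -0.124 -0.471
  outer loop
   vertex 0.9 4.5 2.1
   vertex 1.5 5.6 0.7
   vertex 0.6 0.9 3.6
  endloop
 endfacet
 facet normal -0.614 0.347 0.709
  outer loop
   vertex 0.9 4.5 2.1
   vertex 0.6 0.9 3.6
   vertex 2.2 2.3 4.3
  endloop
 endfacet
 facet normal 0.156 0.743 0.651
  outer loop
   vertex 0.9 4.5 2.1
   vertex 2.2 2.3 4.3
   vertex 1.5 5.6 0.7
  endloop
 endfacet
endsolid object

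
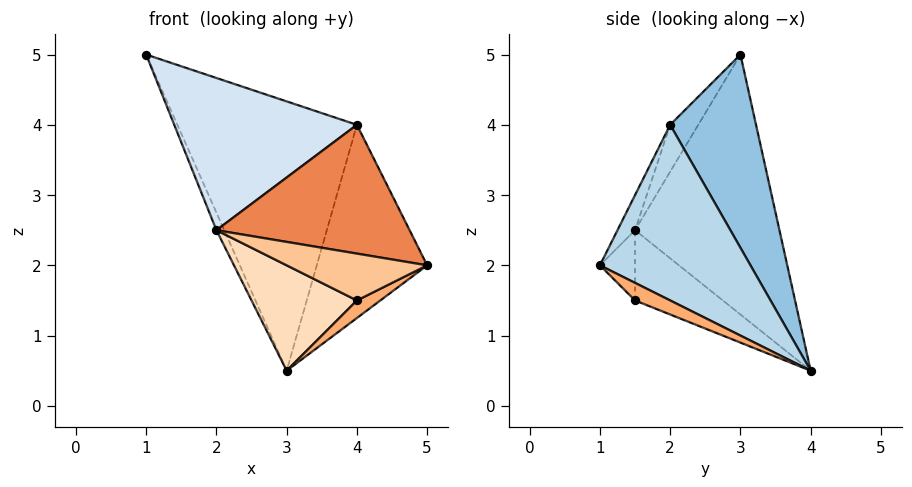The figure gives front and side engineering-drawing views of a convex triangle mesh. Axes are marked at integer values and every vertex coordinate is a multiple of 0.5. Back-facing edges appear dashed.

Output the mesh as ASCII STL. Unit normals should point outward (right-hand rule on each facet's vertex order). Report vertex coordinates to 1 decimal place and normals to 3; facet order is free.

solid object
 facet normal -0.917 0.050 -0.396
  outer loop
   vertex 2.0 1.5 2.5
   vertex 1.0 3.0 5.0
   vertex 3.0 4.0 0.5
  endloop
 endfacet
 facet normal 0.402 0.840 0.365
  outer loop
   vertex 4.0 2.0 4.0
   vertex 3.0 4.0 0.5
   vertex 1.0 3.0 5.0
  endloop
 endfacet
 facet normal 0.802 0.588 0.107
  outer loop
   vertex 4.0 2.0 4.0
   vertex 5.0 1.0 2.0
   vertex 3.0 4.0 0.5
  endloop
 endfacet
 facet normal -0.134 -0.873 0.470
  outer loop
   vertex 4.0 2.0 4.0
   vertex 1.0 3.0 5.0
   vertex 2.0 1.5 2.5
  endloop
 endfacet
 facet normal -0.082 -0.907 0.412
  outer loop
   vertex 4.0 2.0 4.0
   vertex 2.0 1.5 2.5
   vertex 5.0 1.0 2.0
  endloop
 endfacet
 facet normal 0.342 -0.228 -0.912
  outer loop
   vertex 4.0 1.5 1.5
   vertex 3.0 4.0 0.5
   vertex 5.0 1.0 2.0
  endloop
 endfacet
 facet normal -0.218 -0.873 -0.436
  outer loop
   vertex 4.0 1.5 1.5
   vertex 5.0 1.0 2.0
   vertex 2.0 1.5 2.5
  endloop
 endfacet
 facet normal -0.394 -0.473 -0.788
  outer loop
   vertex 4.0 1.5 1.5
   vertex 2.0 1.5 2.5
   vertex 3.0 4.0 0.5
  endloop
 endfacet
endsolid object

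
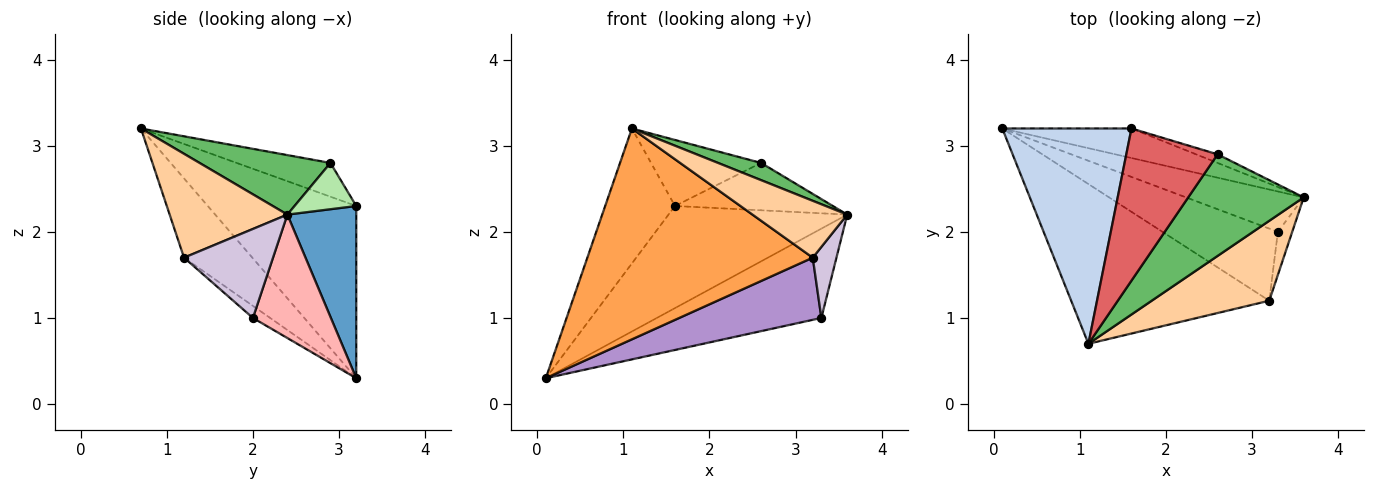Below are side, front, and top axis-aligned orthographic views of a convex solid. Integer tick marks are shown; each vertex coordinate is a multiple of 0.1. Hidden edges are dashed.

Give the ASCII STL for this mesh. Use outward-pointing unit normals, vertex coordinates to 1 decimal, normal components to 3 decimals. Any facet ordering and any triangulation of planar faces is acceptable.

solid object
 facet normal 0.347 0.901 -0.260
  outer loop
   vertex 1.6 3.2 2.3
   vertex 3.6 2.4 2.2
   vertex 0.1 3.2 0.3
  endloop
 endfacet
 facet normal -0.749 0.352 0.562
  outer loop
   vertex 1.6 3.2 2.3
   vertex 0.1 3.2 0.3
   vertex 1.1 0.7 3.2
  endloop
 endfacet
 facet normal -0.235 -0.775 -0.587
  outer loop
   vertex 3.2 1.2 1.7
   vertex 1.1 0.7 3.2
   vertex 0.1 3.2 0.3
  endloop
 endfacet
 facet normal 0.584 -0.470 0.661
  outer loop
   vertex 3.2 1.2 1.7
   vertex 3.6 2.4 2.2
   vertex 1.1 0.7 3.2
  endloop
 endfacet
 facet normal 0.453 -0.149 0.879
  outer loop
   vertex 2.6 2.9 2.8
   vertex 1.1 0.7 3.2
   vertex 3.6 2.4 2.2
  endloop
 endfacet
 facet normal 0.359 0.918 -0.167
  outer loop
   vertex 2.6 2.9 2.8
   vertex 3.6 2.4 2.2
   vertex 1.6 3.2 2.3
  endloop
 endfacet
 facet normal -0.321 0.377 0.869
  outer loop
   vertex 2.6 2.9 2.8
   vertex 1.6 3.2 2.3
   vertex 1.1 0.7 3.2
  endloop
 endfacet
 facet normal 0.396 0.837 -0.378
  outer loop
   vertex 3.3 2.0 1.0
   vertex 0.1 3.2 0.3
   vertex 3.6 2.4 2.2
  endloop
 endfacet
 facet normal -0.079 -0.651 -0.755
  outer loop
   vertex 3.3 2.0 1.0
   vertex 3.2 1.2 1.7
   vertex 0.1 3.2 0.3
  endloop
 endfacet
 facet normal 0.955 -0.254 -0.154
  outer loop
   vertex 3.3 2.0 1.0
   vertex 3.6 2.4 2.2
   vertex 3.2 1.2 1.7
  endloop
 endfacet
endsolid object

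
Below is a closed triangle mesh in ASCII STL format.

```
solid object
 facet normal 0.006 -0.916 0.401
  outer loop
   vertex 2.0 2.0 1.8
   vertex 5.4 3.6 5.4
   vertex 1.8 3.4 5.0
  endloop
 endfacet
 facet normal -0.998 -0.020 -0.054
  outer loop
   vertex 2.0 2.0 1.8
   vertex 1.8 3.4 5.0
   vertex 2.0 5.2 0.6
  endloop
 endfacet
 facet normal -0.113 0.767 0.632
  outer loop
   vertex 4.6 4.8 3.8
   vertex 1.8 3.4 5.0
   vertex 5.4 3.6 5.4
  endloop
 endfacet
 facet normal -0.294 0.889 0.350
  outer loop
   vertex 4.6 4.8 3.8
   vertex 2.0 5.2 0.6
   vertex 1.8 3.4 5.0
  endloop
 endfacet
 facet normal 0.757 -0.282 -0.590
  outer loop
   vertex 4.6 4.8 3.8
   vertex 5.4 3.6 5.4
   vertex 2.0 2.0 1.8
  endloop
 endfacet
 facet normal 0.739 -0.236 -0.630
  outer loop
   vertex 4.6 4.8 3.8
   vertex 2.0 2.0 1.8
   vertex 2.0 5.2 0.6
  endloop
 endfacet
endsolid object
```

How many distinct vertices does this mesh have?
5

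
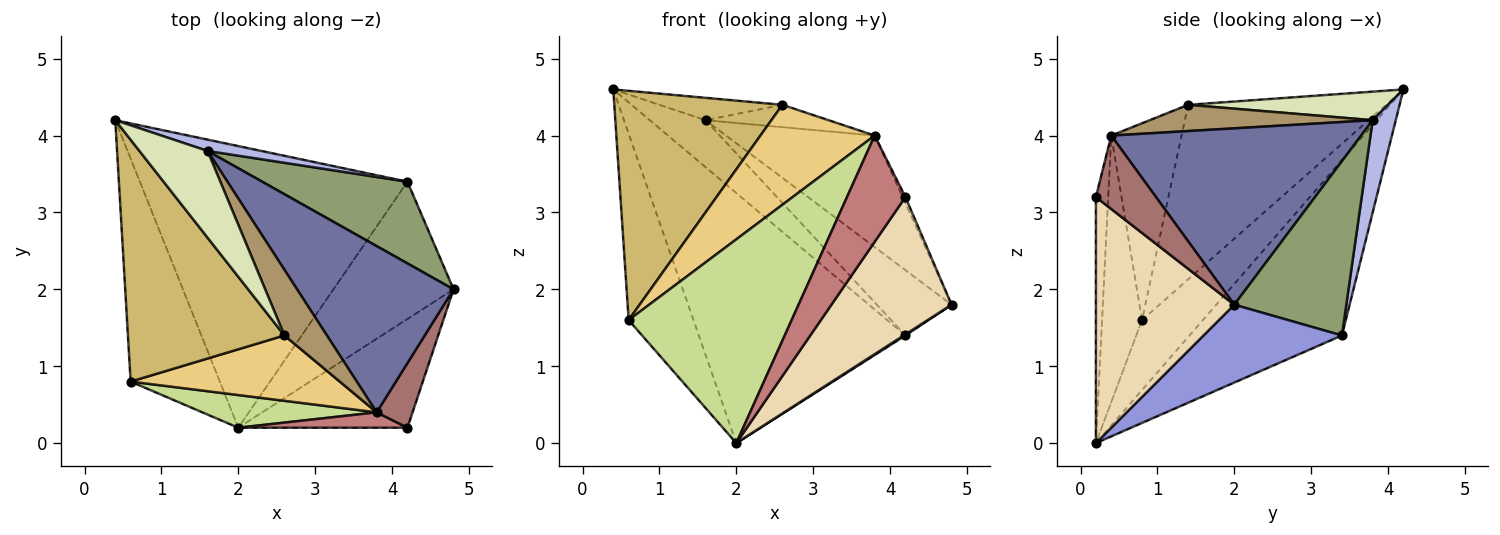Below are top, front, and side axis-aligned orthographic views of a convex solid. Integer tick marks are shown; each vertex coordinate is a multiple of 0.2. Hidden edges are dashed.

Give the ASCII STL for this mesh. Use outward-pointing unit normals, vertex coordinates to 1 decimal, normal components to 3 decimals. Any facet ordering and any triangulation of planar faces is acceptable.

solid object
 facet normal 0.683 0.407 0.606
  outer loop
   vertex 3.8 0.4 4.0
   vertex 4.8 2.0 1.8
   vertex 1.6 3.8 4.2
  endloop
 endfacet
 facet normal -0.440 0.596 -0.672
  outer loop
   vertex 4.2 3.4 1.4
   vertex 2.0 0.2 0.0
   vertex 0.4 4.2 4.6
  endloop
 endfacet
 facet normal 0.544 -0.007 -0.839
  outer loop
   vertex 4.2 3.4 1.4
   vertex 4.8 2.0 1.8
   vertex 2.0 0.2 0.0
  endloop
 endfacet
 facet normal 0.373 0.902 0.218
  outer loop
   vertex 4.2 3.4 1.4
   vertex 0.4 4.2 4.6
   vertex 1.6 3.8 4.2
  endloop
 endfacet
 facet normal 0.684 0.456 0.570
  outer loop
   vertex 4.2 3.4 1.4
   vertex 1.6 3.8 4.2
   vertex 4.8 2.0 1.8
  endloop
 endfacet
 facet normal -0.516 0.550 -0.657
  outer loop
   vertex 0.6 0.8 1.6
   vertex 0.4 4.2 4.6
   vertex 2.0 0.2 0.0
  endloop
 endfacet
 facet normal -0.235 -0.960 0.154
  outer loop
   vertex 0.6 0.8 1.6
   vertex 2.0 0.2 0.0
   vertex 3.8 0.4 4.0
  endloop
 endfacet
 facet normal 0.376 0.232 0.897
  outer loop
   vertex 2.6 1.4 4.4
   vertex 1.6 3.8 4.2
   vertex 0.4 4.2 4.6
  endloop
 endfacet
 facet normal 0.504 0.278 0.817
  outer loop
   vertex 2.6 1.4 4.4
   vertex 3.8 0.4 4.0
   vertex 1.6 3.8 4.2
  endloop
 endfacet
 facet normal -0.629 -0.535 0.564
  outer loop
   vertex 2.6 1.4 4.4
   vertex 0.4 4.2 4.6
   vertex 0.6 0.8 1.6
  endloop
 endfacet
 facet normal -0.458 -0.744 0.487
  outer loop
   vertex 2.6 1.4 4.4
   vertex 0.6 0.8 1.6
   vertex 3.8 0.4 4.0
  endloop
 endfacet
 facet normal 0.670 -0.582 -0.461
  outer loop
   vertex 4.2 0.2 3.2
   vertex 2.0 0.2 0.0
   vertex 4.8 2.0 1.8
  endloop
 endfacet
 facet normal 0.898 0.042 0.438
  outer loop
   vertex 4.2 0.2 3.2
   vertex 4.8 2.0 1.8
   vertex 3.8 0.4 4.0
  endloop
 endfacet
 facet normal -0.204 -0.969 0.140
  outer loop
   vertex 4.2 0.2 3.2
   vertex 3.8 0.4 4.0
   vertex 2.0 0.2 0.0
  endloop
 endfacet
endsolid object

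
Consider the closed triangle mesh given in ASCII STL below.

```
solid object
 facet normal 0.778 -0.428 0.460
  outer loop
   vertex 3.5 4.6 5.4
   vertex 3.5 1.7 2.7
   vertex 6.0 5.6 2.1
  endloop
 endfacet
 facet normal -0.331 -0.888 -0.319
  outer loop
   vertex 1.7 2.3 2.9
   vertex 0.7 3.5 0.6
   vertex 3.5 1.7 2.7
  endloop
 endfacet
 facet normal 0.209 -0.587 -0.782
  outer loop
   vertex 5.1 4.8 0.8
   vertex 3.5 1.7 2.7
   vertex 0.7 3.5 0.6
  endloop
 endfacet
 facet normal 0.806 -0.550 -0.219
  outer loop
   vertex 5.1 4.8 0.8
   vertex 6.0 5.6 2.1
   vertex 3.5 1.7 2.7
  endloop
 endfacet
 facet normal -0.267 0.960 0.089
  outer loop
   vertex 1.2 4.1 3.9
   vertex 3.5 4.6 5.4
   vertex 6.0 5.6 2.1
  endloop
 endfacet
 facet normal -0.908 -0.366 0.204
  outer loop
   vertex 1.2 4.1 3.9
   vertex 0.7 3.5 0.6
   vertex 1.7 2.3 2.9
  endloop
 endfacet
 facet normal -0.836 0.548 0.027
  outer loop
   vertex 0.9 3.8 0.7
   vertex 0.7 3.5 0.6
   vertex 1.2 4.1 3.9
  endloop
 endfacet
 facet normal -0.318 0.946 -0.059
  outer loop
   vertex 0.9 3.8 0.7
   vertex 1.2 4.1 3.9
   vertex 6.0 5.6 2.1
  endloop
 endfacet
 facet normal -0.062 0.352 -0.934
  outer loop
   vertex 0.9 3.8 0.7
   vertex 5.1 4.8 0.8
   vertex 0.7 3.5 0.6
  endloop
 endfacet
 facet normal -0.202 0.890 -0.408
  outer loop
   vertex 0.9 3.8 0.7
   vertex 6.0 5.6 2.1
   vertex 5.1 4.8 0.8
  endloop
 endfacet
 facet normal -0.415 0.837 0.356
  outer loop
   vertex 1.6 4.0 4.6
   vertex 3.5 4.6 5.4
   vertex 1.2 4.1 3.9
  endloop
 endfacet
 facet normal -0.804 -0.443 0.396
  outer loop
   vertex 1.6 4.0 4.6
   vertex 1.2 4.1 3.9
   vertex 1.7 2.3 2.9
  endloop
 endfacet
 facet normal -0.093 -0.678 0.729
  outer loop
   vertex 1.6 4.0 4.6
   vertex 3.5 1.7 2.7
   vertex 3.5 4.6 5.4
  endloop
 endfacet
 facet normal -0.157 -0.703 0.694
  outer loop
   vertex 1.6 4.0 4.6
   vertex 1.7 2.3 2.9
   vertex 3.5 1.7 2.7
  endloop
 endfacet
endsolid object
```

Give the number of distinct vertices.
9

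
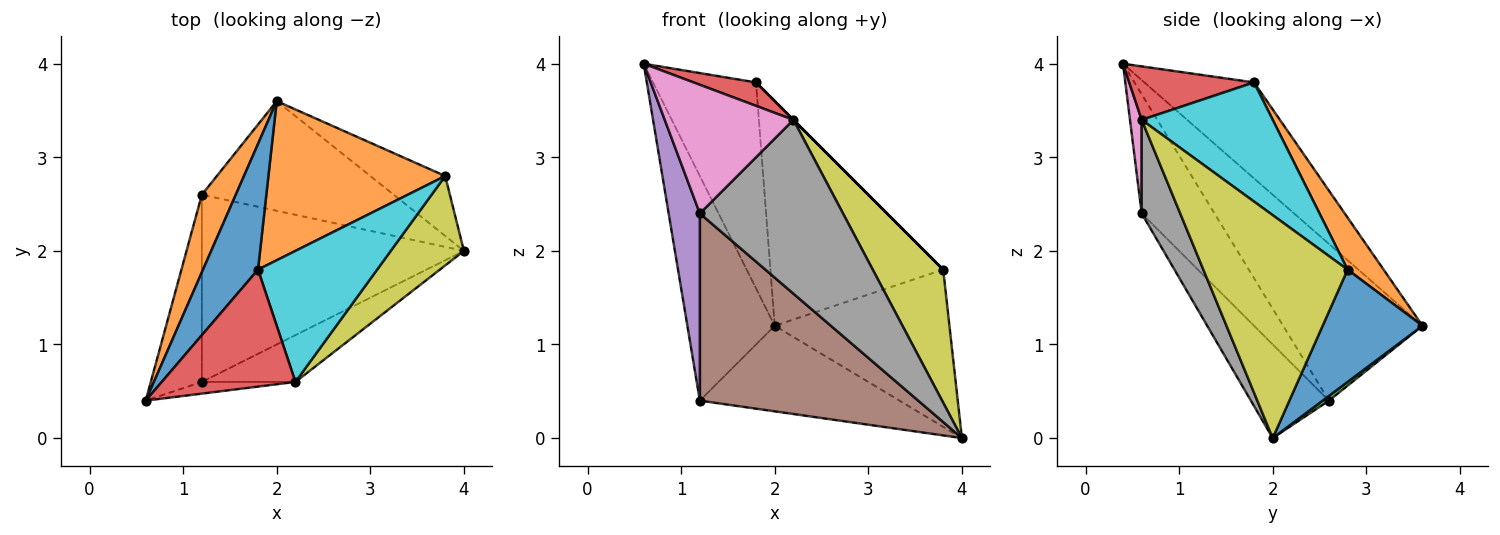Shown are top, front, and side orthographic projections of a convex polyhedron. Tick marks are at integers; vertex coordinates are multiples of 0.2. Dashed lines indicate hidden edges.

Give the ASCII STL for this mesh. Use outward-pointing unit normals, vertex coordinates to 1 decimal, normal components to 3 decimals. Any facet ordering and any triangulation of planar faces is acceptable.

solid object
 facet normal -0.673 0.632 0.386
  outer loop
   vertex 1.8 1.8 3.8
   vertex 2.0 3.6 1.2
   vertex 0.6 0.4 4.0
  endloop
 endfacet
 facet normal -0.833 0.522 0.180
  outer loop
   vertex 1.2 2.6 0.4
   vertex 0.6 0.4 4.0
   vertex 2.0 3.6 1.2
  endloop
 endfacet
 facet normal 0.019 0.615 -0.788
  outer loop
   vertex 1.2 2.6 0.4
   vertex 2.0 3.6 1.2
   vertex 4.0 2.0 0.0
  endloop
 endfacet
 facet normal 0.365 -0.183 0.913
  outer loop
   vertex 2.2 0.6 3.4
   vertex 1.8 1.8 3.8
   vertex 0.6 0.4 4.0
  endloop
 endfacet
 facet normal -0.855 -0.367 -0.367
  outer loop
   vertex 1.2 0.6 2.4
   vertex 0.6 0.4 4.0
   vertex 1.2 2.6 0.4
  endloop
 endfacet
 facet normal -0.245 -0.686 -0.686
  outer loop
   vertex 1.2 0.6 2.4
   vertex 1.2 2.6 0.4
   vertex 4.0 2.0 0.0
  endloop
 endfacet
 facet normal 0.090 -0.992 -0.090
  outer loop
   vertex 1.2 0.6 2.4
   vertex 2.2 0.6 3.4
   vertex 0.6 0.4 4.0
  endloop
 endfacet
 facet normal 0.252 -0.935 -0.252
  outer loop
   vertex 1.2 0.6 2.4
   vertex 4.0 2.0 0.0
   vertex 2.2 0.6 3.4
  endloop
 endfacet
 facet normal 0.862 -0.421 0.283
  outer loop
   vertex 3.8 2.8 1.8
   vertex 2.2 0.6 3.4
   vertex 4.0 2.0 0.0
  endloop
 endfacet
 facet normal 0.707 0.000 0.707
  outer loop
   vertex 3.8 2.8 1.8
   vertex 1.8 1.8 3.8
   vertex 2.2 0.6 3.4
  endloop
 endfacet
 facet normal 0.471 0.824 -0.314
  outer loop
   vertex 3.8 2.8 1.8
   vertex 4.0 2.0 0.0
   vertex 2.0 3.6 1.2
  endloop
 endfacet
 facet normal 0.168 0.804 0.570
  outer loop
   vertex 3.8 2.8 1.8
   vertex 2.0 3.6 1.2
   vertex 1.8 1.8 3.8
  endloop
 endfacet
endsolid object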